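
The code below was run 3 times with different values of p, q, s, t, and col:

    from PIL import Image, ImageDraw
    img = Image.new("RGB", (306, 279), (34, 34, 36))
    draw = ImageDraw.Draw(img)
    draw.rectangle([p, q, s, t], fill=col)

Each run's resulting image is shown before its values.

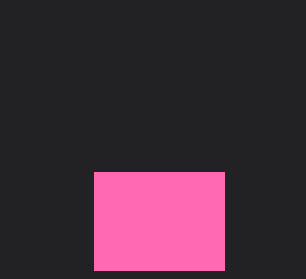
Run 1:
p = 94, q = 172, s = 224, t = 270, col = 'hotpink'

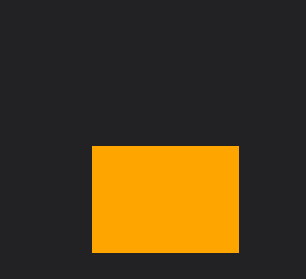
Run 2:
p = 92
q = 146
s = 238
t = 252
col = 'orange'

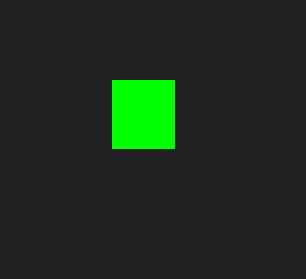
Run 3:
p = 112, q = 80, s = 174, t = 148, col = 'lime'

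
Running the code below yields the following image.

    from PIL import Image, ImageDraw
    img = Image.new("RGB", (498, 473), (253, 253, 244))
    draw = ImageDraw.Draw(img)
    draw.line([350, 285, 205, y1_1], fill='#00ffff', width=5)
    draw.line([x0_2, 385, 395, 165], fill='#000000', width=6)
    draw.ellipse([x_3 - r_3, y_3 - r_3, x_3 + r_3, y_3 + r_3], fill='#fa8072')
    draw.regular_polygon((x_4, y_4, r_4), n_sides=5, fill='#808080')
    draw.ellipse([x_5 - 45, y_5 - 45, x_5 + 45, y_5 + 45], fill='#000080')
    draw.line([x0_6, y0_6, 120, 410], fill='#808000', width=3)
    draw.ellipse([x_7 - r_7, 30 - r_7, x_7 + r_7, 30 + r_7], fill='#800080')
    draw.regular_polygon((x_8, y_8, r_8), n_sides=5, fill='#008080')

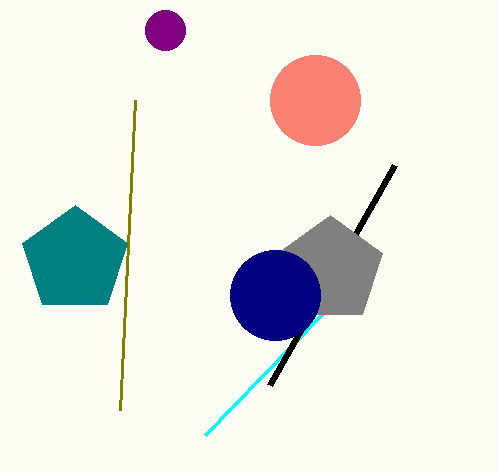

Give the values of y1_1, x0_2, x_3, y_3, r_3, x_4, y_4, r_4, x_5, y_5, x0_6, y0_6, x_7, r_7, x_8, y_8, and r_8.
y1_1 = 435, x0_2 = 270, x_3 = 315, y_3 = 100, r_3 = 45, x_4 = 330, y_4 = 270, r_4 = 55, x_5 = 275, y_5 = 295, x0_6 = 135, y0_6 = 100, x_7 = 165, r_7 = 20, x_8 = 75, y_8 = 260, r_8 = 55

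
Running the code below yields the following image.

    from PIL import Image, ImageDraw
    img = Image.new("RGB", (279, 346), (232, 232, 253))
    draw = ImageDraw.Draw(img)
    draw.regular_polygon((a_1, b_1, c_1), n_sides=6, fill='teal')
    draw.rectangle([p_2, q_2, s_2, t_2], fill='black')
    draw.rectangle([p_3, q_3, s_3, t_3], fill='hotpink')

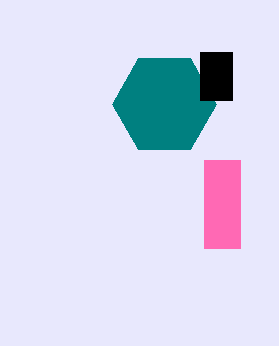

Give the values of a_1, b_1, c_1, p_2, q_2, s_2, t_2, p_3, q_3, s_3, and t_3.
a_1 = 164; b_1 = 104; c_1 = 52; p_2 = 200; q_2 = 52; s_2 = 232; t_2 = 100; p_3 = 204; q_3 = 160; s_3 = 240; t_3 = 248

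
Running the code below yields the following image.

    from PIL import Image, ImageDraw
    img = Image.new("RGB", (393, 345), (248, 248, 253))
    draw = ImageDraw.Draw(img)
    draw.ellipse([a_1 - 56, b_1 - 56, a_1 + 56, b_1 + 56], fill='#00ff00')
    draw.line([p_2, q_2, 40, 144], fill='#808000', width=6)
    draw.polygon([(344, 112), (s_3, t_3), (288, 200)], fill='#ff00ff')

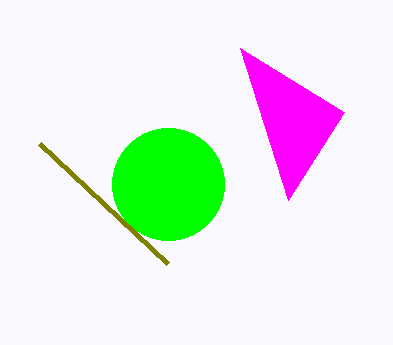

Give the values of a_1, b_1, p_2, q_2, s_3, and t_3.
a_1 = 168, b_1 = 184, p_2 = 168, q_2 = 264, s_3 = 240, t_3 = 48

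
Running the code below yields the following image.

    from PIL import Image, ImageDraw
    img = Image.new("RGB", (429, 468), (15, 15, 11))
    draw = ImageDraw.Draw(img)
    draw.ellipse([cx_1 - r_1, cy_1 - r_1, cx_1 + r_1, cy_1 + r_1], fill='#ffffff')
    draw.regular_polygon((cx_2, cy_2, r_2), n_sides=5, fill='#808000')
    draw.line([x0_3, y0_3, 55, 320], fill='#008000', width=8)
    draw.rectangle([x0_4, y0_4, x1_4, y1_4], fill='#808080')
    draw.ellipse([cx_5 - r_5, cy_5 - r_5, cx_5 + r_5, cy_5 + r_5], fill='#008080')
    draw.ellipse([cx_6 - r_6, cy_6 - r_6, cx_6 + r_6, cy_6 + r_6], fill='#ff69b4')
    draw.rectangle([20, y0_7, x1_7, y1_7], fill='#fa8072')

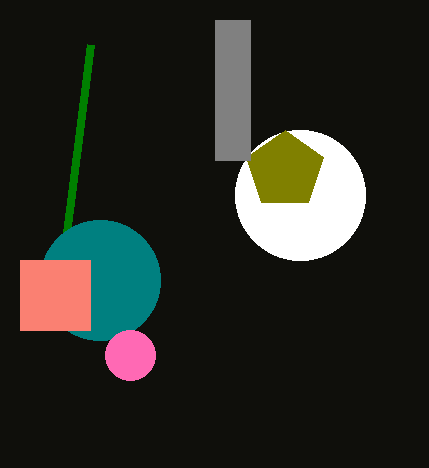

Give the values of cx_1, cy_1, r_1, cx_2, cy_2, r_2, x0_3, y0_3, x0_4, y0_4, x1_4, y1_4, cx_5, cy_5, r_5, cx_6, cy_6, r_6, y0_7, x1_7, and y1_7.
cx_1 = 300
cy_1 = 195
r_1 = 65
cx_2 = 285
cy_2 = 170
r_2 = 40
x0_3 = 90
y0_3 = 45
x0_4 = 215
y0_4 = 20
x1_4 = 250
y1_4 = 160
cx_5 = 100
cy_5 = 280
r_5 = 60
cx_6 = 130
cy_6 = 355
r_6 = 25
y0_7 = 260
x1_7 = 90
y1_7 = 330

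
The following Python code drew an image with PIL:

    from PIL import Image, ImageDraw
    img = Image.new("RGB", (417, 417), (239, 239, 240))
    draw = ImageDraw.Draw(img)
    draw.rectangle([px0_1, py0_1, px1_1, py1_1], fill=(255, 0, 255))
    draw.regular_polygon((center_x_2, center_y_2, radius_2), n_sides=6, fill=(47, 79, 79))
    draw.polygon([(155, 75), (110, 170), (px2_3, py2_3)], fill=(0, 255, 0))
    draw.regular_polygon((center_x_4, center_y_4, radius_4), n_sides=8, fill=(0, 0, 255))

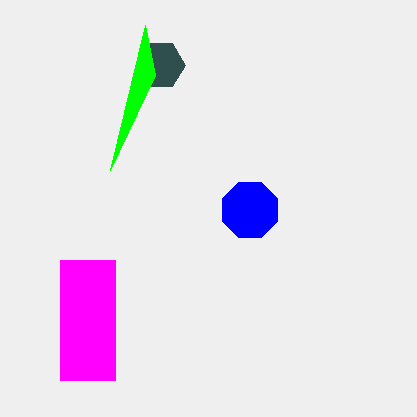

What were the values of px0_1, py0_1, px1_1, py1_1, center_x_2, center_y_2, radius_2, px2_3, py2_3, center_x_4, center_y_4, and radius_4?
px0_1 = 60
py0_1 = 260
px1_1 = 115
py1_1 = 380
center_x_2 = 160
center_y_2 = 65
radius_2 = 25
px2_3 = 145
py2_3 = 25
center_x_4 = 250
center_y_4 = 210
radius_4 = 30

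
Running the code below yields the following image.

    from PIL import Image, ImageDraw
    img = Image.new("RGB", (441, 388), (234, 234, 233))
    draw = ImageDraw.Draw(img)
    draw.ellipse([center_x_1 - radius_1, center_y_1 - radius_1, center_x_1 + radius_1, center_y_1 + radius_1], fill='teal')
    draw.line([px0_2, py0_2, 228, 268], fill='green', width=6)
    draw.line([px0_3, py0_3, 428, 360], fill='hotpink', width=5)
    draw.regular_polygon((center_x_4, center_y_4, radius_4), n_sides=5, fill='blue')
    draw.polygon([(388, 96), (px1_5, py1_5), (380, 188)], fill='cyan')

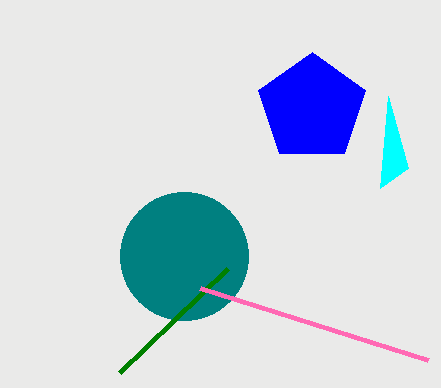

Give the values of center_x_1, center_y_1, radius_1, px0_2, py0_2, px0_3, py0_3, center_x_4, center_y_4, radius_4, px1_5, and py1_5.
center_x_1 = 184
center_y_1 = 256
radius_1 = 64
px0_2 = 120
py0_2 = 372
px0_3 = 200
py0_3 = 288
center_x_4 = 312
center_y_4 = 108
radius_4 = 56
px1_5 = 408
py1_5 = 168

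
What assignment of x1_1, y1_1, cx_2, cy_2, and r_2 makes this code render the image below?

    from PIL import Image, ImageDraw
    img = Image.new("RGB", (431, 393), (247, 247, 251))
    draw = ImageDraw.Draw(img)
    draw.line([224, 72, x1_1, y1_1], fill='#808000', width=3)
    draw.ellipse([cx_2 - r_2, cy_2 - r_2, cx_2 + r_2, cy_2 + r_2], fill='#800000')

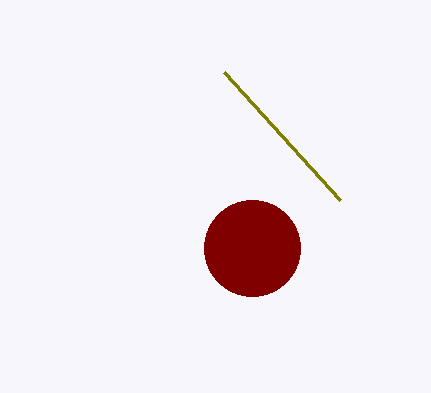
x1_1 = 340; y1_1 = 200; cx_2 = 252; cy_2 = 248; r_2 = 48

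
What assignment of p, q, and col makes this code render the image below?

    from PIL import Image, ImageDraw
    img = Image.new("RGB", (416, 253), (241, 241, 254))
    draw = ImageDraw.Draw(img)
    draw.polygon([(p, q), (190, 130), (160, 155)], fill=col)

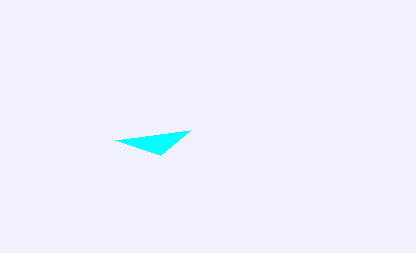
p = 115
q = 140
col = 'cyan'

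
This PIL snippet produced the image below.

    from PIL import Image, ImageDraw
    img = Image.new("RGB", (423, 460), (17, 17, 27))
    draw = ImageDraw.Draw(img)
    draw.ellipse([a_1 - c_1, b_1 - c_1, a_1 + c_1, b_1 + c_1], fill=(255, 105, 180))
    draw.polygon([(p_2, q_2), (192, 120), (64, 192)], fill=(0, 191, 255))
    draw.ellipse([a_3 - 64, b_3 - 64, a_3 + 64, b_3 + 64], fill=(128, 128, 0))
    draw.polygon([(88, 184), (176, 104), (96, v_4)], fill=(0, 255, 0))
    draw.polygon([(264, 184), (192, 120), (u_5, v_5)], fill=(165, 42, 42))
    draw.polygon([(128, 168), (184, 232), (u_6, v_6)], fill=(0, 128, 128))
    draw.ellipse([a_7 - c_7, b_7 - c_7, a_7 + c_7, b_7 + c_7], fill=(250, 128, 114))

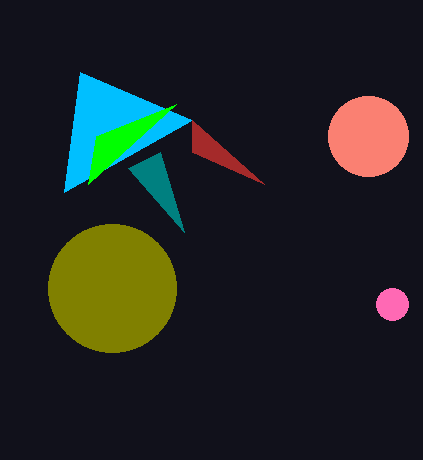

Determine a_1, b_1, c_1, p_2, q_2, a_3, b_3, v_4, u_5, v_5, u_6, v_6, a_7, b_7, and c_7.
a_1 = 392
b_1 = 304
c_1 = 16
p_2 = 80
q_2 = 72
a_3 = 112
b_3 = 288
v_4 = 136
u_5 = 192
v_5 = 152
u_6 = 160
v_6 = 152
a_7 = 368
b_7 = 136
c_7 = 40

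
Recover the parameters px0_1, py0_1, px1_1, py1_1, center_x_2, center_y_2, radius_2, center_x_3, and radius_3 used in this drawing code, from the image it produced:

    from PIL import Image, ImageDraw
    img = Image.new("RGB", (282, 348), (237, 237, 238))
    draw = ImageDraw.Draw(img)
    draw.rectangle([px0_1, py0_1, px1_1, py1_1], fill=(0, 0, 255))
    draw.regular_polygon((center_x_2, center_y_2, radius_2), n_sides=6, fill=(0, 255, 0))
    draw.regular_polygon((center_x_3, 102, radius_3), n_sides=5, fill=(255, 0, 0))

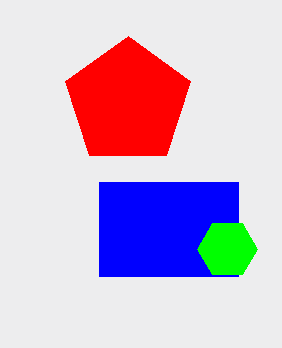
px0_1 = 99, py0_1 = 182, px1_1 = 238, py1_1 = 276, center_x_2 = 227, center_y_2 = 249, radius_2 = 30, center_x_3 = 128, radius_3 = 66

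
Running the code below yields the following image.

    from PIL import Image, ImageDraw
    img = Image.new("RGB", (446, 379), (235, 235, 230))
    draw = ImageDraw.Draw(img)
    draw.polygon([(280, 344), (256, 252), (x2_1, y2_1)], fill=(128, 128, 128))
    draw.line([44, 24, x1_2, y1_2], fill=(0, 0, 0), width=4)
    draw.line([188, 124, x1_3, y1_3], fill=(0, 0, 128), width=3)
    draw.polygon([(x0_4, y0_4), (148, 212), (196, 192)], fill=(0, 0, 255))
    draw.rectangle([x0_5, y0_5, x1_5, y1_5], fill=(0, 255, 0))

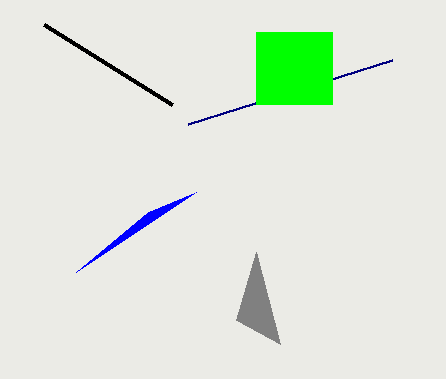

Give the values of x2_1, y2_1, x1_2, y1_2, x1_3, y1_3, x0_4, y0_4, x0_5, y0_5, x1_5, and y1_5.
x2_1 = 236, y2_1 = 320, x1_2 = 172, y1_2 = 104, x1_3 = 392, y1_3 = 60, x0_4 = 76, y0_4 = 272, x0_5 = 256, y0_5 = 32, x1_5 = 332, y1_5 = 104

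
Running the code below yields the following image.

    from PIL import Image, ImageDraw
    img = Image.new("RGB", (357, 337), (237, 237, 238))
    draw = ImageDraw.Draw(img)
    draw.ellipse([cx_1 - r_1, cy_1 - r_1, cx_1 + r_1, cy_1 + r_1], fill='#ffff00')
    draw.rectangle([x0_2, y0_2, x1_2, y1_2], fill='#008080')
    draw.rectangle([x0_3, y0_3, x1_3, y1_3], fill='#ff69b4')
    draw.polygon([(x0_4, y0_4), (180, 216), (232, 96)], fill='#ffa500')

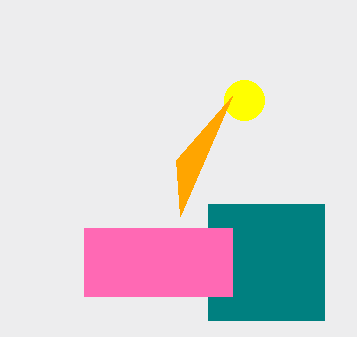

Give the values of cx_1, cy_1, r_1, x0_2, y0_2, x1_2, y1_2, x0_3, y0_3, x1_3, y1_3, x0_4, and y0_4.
cx_1 = 244, cy_1 = 100, r_1 = 20, x0_2 = 208, y0_2 = 204, x1_2 = 324, y1_2 = 320, x0_3 = 84, y0_3 = 228, x1_3 = 232, y1_3 = 296, x0_4 = 176, y0_4 = 160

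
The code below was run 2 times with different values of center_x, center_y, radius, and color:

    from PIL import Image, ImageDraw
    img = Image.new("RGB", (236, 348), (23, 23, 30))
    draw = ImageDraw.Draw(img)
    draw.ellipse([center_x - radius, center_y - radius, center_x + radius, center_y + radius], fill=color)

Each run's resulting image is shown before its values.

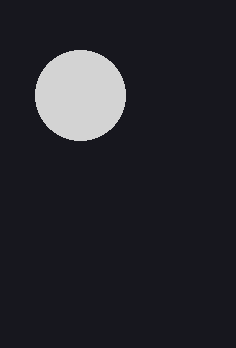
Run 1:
center_x = 80; center_y = 95; radius = 45; color = 'lightgray'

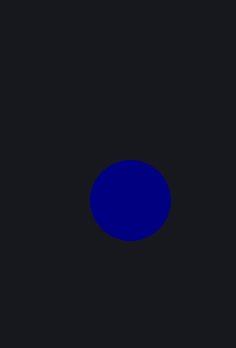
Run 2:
center_x = 130; center_y = 200; radius = 40; color = 'navy'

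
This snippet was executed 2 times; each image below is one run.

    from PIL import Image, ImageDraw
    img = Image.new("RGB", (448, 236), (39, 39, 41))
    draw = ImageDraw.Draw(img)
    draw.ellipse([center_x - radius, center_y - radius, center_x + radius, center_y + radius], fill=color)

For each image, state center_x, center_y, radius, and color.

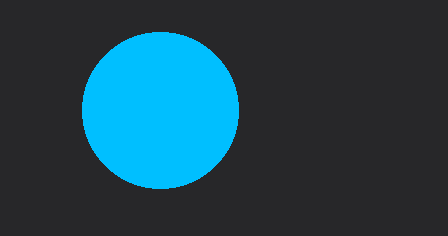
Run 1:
center_x = 160, center_y = 110, radius = 78, color = 'deepskyblue'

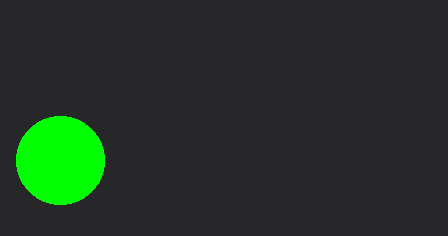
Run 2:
center_x = 60; center_y = 160; radius = 44; color = 'lime'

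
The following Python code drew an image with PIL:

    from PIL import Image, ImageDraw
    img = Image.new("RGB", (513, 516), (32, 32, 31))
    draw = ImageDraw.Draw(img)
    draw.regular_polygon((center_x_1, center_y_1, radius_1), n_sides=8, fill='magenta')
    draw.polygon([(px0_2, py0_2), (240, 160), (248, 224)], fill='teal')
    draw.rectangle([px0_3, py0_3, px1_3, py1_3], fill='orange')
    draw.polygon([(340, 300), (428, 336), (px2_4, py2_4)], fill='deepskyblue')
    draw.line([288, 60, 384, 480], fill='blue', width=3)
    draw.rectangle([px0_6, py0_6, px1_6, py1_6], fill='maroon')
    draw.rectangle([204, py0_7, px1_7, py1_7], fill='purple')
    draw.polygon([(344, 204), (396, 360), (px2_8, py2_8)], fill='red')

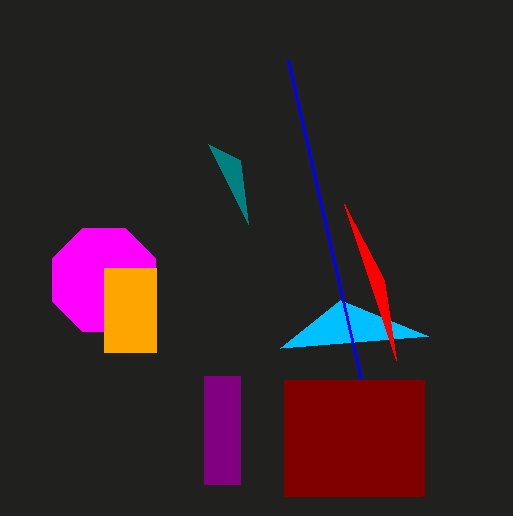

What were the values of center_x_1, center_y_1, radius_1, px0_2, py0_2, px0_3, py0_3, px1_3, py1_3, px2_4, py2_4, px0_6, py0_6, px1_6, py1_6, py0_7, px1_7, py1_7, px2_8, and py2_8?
center_x_1 = 104, center_y_1 = 280, radius_1 = 56, px0_2 = 208, py0_2 = 144, px0_3 = 104, py0_3 = 268, px1_3 = 156, py1_3 = 352, px2_4 = 280, py2_4 = 348, px0_6 = 284, py0_6 = 380, px1_6 = 424, py1_6 = 496, py0_7 = 376, px1_7 = 240, py1_7 = 484, px2_8 = 384, py2_8 = 280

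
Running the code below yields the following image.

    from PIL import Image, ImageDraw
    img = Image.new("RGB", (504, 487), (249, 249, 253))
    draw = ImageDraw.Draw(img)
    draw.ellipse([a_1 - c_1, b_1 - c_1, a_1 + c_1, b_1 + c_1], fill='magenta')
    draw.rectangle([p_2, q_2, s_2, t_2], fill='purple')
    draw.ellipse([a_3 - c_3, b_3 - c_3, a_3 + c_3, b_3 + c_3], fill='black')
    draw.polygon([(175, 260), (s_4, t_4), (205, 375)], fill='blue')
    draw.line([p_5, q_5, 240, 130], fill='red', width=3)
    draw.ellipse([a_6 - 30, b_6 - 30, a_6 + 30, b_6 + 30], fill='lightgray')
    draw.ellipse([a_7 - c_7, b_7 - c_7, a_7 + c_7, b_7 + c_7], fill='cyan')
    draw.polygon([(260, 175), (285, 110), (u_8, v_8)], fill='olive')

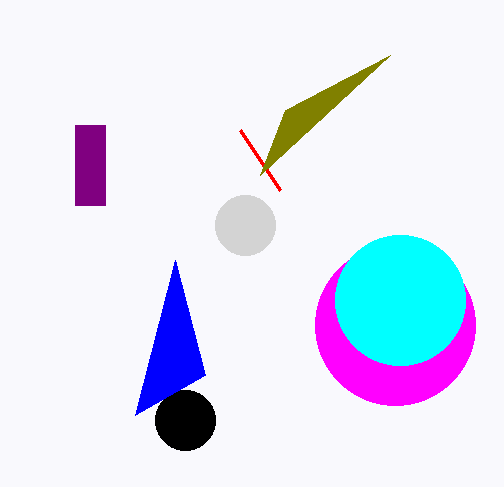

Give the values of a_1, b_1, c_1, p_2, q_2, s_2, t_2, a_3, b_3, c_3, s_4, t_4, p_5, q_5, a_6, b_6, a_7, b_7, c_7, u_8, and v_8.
a_1 = 395
b_1 = 325
c_1 = 80
p_2 = 75
q_2 = 125
s_2 = 105
t_2 = 205
a_3 = 185
b_3 = 420
c_3 = 30
s_4 = 135
t_4 = 415
p_5 = 280
q_5 = 190
a_6 = 245
b_6 = 225
a_7 = 400
b_7 = 300
c_7 = 65
u_8 = 390
v_8 = 55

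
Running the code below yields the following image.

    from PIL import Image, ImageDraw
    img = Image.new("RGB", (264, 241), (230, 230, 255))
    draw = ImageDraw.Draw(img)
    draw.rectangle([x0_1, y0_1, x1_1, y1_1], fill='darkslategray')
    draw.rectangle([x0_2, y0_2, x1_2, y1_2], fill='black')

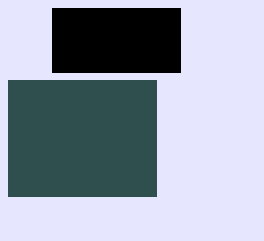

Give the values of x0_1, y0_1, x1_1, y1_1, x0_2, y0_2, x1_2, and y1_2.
x0_1 = 8, y0_1 = 80, x1_1 = 156, y1_1 = 196, x0_2 = 52, y0_2 = 8, x1_2 = 180, y1_2 = 72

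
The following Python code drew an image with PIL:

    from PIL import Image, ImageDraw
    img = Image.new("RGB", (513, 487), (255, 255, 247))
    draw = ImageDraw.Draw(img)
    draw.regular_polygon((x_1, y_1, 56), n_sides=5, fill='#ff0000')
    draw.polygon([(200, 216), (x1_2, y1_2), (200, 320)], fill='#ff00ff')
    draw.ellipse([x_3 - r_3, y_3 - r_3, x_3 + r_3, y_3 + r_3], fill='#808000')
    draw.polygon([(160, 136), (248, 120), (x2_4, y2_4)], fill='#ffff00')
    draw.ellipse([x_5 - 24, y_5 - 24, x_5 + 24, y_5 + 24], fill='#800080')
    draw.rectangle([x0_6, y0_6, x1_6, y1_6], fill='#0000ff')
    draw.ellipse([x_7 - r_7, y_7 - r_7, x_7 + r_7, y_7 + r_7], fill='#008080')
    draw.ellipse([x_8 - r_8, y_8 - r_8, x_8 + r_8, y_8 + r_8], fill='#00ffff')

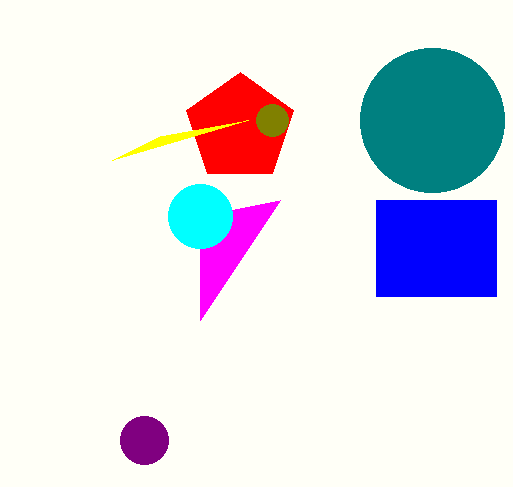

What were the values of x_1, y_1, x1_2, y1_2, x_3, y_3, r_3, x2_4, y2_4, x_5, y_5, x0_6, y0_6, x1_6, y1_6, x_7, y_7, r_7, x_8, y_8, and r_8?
x_1 = 240
y_1 = 128
x1_2 = 280
y1_2 = 200
x_3 = 272
y_3 = 120
r_3 = 16
x2_4 = 112
y2_4 = 160
x_5 = 144
y_5 = 440
x0_6 = 376
y0_6 = 200
x1_6 = 496
y1_6 = 296
x_7 = 432
y_7 = 120
r_7 = 72
x_8 = 200
y_8 = 216
r_8 = 32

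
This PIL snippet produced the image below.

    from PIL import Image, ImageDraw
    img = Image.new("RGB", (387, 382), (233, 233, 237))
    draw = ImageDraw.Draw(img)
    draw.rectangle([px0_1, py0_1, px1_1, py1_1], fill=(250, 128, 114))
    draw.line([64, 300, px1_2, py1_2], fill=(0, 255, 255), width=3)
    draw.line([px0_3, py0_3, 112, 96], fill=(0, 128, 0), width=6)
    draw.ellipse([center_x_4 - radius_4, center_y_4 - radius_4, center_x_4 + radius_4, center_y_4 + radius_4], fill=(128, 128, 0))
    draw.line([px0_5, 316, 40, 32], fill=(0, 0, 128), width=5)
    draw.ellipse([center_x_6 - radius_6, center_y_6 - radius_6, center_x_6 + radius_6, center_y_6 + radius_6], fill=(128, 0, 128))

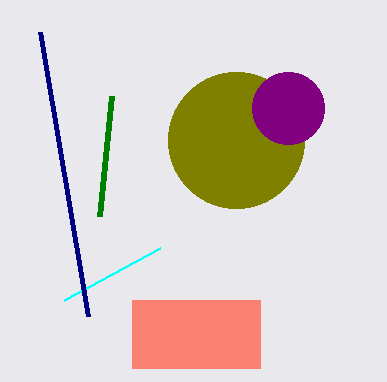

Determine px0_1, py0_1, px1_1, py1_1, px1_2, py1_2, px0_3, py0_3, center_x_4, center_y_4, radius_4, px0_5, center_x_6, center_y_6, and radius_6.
px0_1 = 132, py0_1 = 300, px1_1 = 260, py1_1 = 368, px1_2 = 160, py1_2 = 248, px0_3 = 100, py0_3 = 216, center_x_4 = 236, center_y_4 = 140, radius_4 = 68, px0_5 = 88, center_x_6 = 288, center_y_6 = 108, radius_6 = 36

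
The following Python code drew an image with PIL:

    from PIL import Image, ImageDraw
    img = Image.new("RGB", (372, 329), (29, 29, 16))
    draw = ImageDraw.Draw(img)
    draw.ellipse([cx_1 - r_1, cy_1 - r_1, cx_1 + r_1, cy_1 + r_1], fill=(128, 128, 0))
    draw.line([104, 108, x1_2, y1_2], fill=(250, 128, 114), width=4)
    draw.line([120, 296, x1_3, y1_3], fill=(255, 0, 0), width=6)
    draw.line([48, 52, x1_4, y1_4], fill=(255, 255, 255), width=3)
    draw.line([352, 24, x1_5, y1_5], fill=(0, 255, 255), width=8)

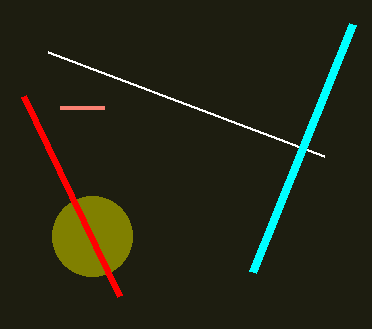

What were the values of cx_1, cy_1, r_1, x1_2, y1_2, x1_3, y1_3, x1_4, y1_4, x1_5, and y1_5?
cx_1 = 92
cy_1 = 236
r_1 = 40
x1_2 = 60
y1_2 = 108
x1_3 = 24
y1_3 = 96
x1_4 = 324
y1_4 = 156
x1_5 = 252
y1_5 = 272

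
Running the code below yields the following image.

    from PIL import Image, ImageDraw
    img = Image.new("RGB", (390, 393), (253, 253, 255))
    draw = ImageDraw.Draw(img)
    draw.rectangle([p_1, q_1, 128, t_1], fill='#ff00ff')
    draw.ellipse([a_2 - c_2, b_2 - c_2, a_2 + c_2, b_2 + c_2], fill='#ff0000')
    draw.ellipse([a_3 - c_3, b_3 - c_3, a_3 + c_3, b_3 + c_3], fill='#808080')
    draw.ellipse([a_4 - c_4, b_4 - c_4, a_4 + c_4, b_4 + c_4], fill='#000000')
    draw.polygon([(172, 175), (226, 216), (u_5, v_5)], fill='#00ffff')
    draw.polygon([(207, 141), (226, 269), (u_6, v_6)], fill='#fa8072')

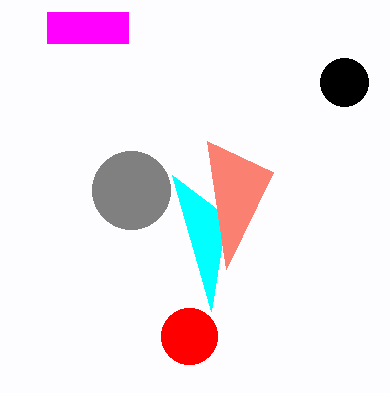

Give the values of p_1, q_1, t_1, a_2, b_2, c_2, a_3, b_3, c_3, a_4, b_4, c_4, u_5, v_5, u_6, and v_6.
p_1 = 47; q_1 = 12; t_1 = 43; a_2 = 189; b_2 = 336; c_2 = 28; a_3 = 131; b_3 = 190; c_3 = 39; a_4 = 344; b_4 = 82; c_4 = 24; u_5 = 211; v_5 = 311; u_6 = 273; v_6 = 172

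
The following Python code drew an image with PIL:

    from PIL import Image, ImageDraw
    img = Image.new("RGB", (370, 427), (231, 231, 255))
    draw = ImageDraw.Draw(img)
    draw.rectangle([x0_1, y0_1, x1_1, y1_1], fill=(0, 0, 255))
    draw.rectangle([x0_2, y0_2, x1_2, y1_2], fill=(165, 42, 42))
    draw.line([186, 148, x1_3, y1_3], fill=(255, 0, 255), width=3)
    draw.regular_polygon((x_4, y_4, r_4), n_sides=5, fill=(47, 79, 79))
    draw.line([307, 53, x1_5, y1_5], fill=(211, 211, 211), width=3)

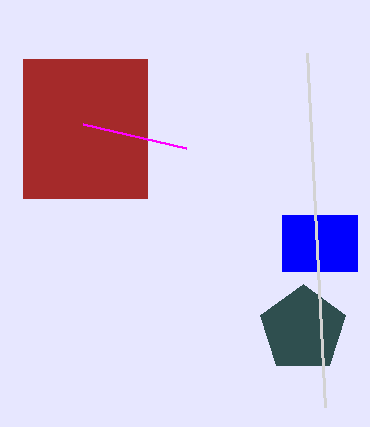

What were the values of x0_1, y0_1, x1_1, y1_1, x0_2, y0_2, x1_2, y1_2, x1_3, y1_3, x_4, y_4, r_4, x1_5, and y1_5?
x0_1 = 282, y0_1 = 215, x1_1 = 357, y1_1 = 271, x0_2 = 23, y0_2 = 59, x1_2 = 147, y1_2 = 198, x1_3 = 83, y1_3 = 124, x_4 = 303, y_4 = 329, r_4 = 45, x1_5 = 325, y1_5 = 407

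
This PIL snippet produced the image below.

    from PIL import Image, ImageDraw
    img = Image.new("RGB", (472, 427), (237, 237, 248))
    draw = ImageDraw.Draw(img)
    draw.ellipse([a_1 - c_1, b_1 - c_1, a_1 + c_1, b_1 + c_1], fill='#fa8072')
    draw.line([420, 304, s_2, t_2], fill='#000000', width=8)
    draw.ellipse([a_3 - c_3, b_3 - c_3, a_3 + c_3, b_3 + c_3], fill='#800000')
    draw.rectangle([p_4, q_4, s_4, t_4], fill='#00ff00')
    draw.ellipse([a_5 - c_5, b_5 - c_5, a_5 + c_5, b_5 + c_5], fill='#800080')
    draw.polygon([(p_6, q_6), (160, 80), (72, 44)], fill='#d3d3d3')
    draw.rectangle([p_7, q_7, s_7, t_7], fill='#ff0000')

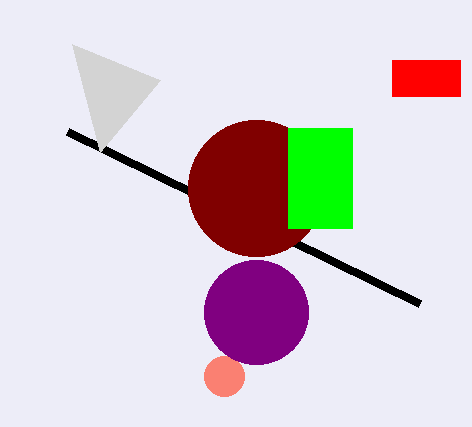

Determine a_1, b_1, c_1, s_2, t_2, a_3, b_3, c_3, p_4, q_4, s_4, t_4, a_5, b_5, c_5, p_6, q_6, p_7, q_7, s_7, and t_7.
a_1 = 224
b_1 = 376
c_1 = 20
s_2 = 68
t_2 = 132
a_3 = 256
b_3 = 188
c_3 = 68
p_4 = 288
q_4 = 128
s_4 = 352
t_4 = 228
a_5 = 256
b_5 = 312
c_5 = 52
p_6 = 100
q_6 = 152
p_7 = 392
q_7 = 60
s_7 = 460
t_7 = 96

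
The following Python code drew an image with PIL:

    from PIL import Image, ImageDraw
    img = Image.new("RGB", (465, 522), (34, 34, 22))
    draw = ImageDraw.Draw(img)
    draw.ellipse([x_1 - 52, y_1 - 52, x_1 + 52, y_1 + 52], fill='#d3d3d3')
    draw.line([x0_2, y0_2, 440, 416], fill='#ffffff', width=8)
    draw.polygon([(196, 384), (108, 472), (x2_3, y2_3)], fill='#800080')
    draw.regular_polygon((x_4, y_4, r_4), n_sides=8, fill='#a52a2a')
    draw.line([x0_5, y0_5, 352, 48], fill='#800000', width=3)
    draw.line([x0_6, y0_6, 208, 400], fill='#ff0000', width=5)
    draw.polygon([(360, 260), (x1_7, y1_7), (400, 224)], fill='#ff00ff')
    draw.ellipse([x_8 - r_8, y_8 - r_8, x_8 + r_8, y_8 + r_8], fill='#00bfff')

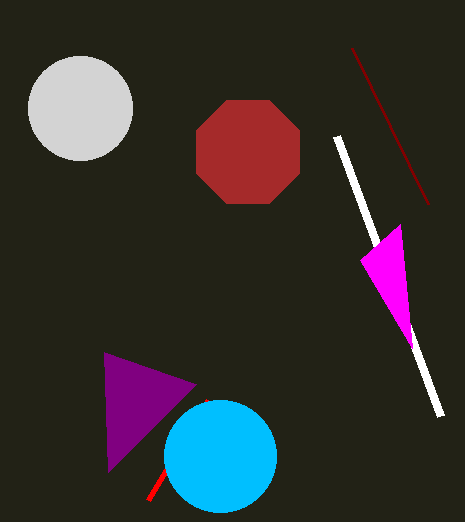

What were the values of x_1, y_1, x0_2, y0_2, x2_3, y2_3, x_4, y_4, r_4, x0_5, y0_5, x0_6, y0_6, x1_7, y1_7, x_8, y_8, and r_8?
x_1 = 80; y_1 = 108; x0_2 = 336; y0_2 = 136; x2_3 = 104; y2_3 = 352; x_4 = 248; y_4 = 152; r_4 = 56; x0_5 = 428; y0_5 = 204; x0_6 = 148; y0_6 = 500; x1_7 = 412; y1_7 = 348; x_8 = 220; y_8 = 456; r_8 = 56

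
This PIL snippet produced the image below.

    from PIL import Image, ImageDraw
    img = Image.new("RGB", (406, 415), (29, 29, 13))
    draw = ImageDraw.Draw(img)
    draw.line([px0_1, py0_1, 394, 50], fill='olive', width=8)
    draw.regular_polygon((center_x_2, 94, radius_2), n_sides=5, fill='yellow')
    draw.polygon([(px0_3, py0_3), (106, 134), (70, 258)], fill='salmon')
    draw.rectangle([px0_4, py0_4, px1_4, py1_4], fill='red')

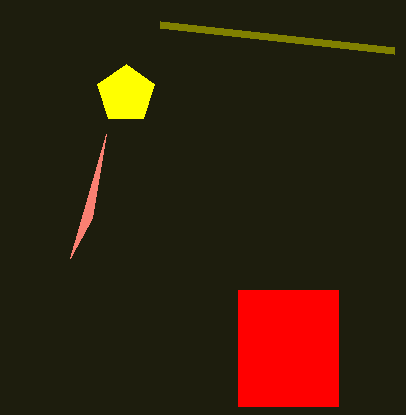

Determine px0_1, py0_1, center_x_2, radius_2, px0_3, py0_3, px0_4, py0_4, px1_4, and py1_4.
px0_1 = 160; py0_1 = 24; center_x_2 = 126; radius_2 = 30; px0_3 = 92; py0_3 = 218; px0_4 = 238; py0_4 = 290; px1_4 = 338; py1_4 = 406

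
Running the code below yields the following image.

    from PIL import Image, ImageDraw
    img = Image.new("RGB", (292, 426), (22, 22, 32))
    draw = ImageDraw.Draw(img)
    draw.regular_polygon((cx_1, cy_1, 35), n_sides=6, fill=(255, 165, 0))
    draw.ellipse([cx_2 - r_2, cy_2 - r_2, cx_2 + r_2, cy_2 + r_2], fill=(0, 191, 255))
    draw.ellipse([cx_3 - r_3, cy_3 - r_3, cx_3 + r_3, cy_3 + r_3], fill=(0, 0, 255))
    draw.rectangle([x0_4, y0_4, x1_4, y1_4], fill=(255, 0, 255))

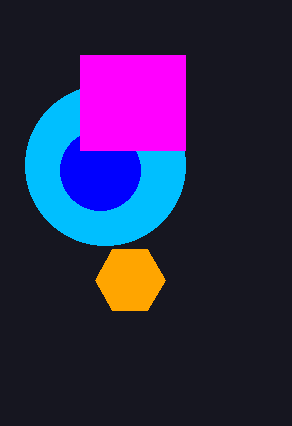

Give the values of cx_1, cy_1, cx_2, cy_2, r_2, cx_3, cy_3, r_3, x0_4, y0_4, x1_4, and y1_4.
cx_1 = 130
cy_1 = 280
cx_2 = 105
cy_2 = 165
r_2 = 80
cx_3 = 100
cy_3 = 170
r_3 = 40
x0_4 = 80
y0_4 = 55
x1_4 = 185
y1_4 = 150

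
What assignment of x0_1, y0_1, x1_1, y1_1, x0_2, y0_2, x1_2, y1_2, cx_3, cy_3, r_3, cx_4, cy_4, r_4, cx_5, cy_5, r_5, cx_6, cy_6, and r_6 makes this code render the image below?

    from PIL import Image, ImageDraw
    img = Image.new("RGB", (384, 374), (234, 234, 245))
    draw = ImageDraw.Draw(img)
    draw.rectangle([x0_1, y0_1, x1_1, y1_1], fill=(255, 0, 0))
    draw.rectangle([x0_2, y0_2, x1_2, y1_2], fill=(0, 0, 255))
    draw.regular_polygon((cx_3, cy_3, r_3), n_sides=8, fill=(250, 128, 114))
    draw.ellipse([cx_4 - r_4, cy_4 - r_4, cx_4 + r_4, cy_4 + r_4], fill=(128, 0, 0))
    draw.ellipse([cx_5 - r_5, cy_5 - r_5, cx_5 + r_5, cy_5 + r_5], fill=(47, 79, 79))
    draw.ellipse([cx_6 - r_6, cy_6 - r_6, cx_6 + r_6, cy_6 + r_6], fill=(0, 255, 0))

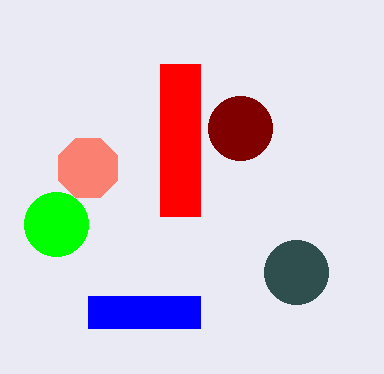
x0_1 = 160, y0_1 = 64, x1_1 = 200, y1_1 = 216, x0_2 = 88, y0_2 = 296, x1_2 = 200, y1_2 = 328, cx_3 = 88, cy_3 = 168, r_3 = 32, cx_4 = 240, cy_4 = 128, r_4 = 32, cx_5 = 296, cy_5 = 272, r_5 = 32, cx_6 = 56, cy_6 = 224, r_6 = 32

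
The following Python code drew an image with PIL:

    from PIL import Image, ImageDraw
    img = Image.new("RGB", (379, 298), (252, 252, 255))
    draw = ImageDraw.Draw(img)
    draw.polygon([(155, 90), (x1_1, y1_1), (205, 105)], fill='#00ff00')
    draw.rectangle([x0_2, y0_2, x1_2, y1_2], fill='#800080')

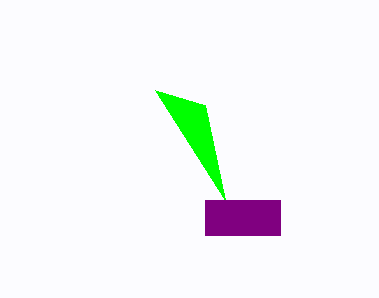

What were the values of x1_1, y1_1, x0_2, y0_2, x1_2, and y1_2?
x1_1 = 225
y1_1 = 200
x0_2 = 205
y0_2 = 200
x1_2 = 280
y1_2 = 235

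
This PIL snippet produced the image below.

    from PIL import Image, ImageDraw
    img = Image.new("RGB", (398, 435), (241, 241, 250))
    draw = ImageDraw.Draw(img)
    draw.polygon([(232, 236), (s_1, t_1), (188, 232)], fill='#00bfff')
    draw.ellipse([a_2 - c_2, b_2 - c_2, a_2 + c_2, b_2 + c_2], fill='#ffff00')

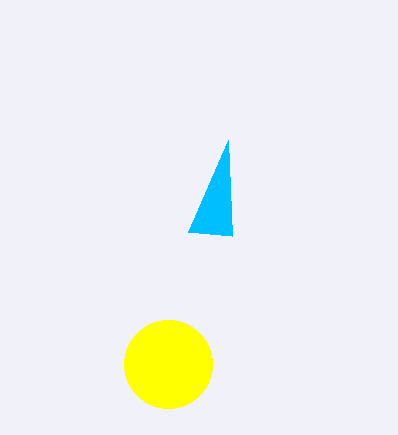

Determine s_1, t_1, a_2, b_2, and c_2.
s_1 = 228
t_1 = 140
a_2 = 168
b_2 = 364
c_2 = 44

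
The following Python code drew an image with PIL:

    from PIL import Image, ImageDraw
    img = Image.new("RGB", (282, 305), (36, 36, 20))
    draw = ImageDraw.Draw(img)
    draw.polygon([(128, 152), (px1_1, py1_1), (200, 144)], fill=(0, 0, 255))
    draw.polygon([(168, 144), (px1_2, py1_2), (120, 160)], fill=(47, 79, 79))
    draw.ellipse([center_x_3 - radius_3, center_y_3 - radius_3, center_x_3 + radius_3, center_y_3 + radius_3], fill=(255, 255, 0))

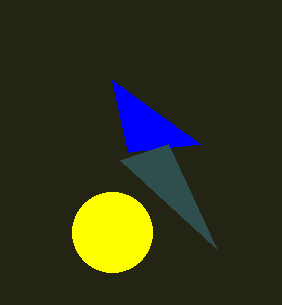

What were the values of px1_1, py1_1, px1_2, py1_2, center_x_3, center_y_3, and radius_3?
px1_1 = 112; py1_1 = 80; px1_2 = 216; py1_2 = 248; center_x_3 = 112; center_y_3 = 232; radius_3 = 40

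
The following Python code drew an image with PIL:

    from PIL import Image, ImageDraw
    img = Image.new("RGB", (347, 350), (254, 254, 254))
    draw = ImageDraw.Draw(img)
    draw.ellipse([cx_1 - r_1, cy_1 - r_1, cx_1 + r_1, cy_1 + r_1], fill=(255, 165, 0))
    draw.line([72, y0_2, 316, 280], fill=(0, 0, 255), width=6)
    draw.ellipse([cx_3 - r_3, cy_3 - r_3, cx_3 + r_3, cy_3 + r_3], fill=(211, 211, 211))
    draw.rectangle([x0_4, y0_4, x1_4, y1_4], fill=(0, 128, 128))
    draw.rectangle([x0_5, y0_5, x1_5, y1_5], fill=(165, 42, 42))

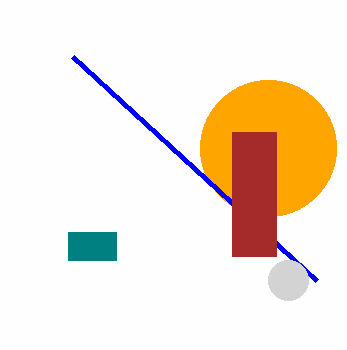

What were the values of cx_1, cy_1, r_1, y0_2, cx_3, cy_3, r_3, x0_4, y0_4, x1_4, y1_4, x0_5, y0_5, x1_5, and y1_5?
cx_1 = 268, cy_1 = 148, r_1 = 68, y0_2 = 56, cx_3 = 288, cy_3 = 280, r_3 = 20, x0_4 = 68, y0_4 = 232, x1_4 = 116, y1_4 = 260, x0_5 = 232, y0_5 = 132, x1_5 = 276, y1_5 = 256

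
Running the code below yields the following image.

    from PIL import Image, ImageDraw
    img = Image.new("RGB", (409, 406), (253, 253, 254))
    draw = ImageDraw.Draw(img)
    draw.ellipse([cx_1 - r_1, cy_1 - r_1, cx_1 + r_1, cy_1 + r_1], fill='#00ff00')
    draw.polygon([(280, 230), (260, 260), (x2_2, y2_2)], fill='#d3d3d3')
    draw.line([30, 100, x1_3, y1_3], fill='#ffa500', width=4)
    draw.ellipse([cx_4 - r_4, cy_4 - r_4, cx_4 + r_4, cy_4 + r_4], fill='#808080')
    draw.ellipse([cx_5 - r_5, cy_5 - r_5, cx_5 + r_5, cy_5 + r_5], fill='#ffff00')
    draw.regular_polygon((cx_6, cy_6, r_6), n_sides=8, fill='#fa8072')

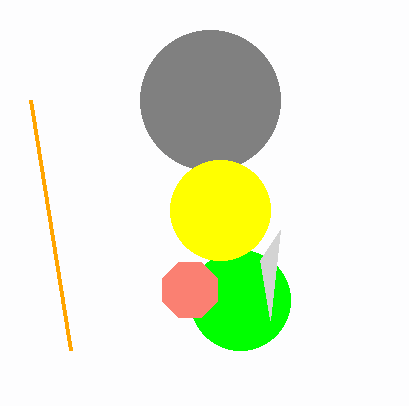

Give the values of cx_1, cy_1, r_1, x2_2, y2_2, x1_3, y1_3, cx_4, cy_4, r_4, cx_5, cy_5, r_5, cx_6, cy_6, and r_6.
cx_1 = 240
cy_1 = 300
r_1 = 50
x2_2 = 270
y2_2 = 320
x1_3 = 70
y1_3 = 350
cx_4 = 210
cy_4 = 100
r_4 = 70
cx_5 = 220
cy_5 = 210
r_5 = 50
cx_6 = 190
cy_6 = 290
r_6 = 30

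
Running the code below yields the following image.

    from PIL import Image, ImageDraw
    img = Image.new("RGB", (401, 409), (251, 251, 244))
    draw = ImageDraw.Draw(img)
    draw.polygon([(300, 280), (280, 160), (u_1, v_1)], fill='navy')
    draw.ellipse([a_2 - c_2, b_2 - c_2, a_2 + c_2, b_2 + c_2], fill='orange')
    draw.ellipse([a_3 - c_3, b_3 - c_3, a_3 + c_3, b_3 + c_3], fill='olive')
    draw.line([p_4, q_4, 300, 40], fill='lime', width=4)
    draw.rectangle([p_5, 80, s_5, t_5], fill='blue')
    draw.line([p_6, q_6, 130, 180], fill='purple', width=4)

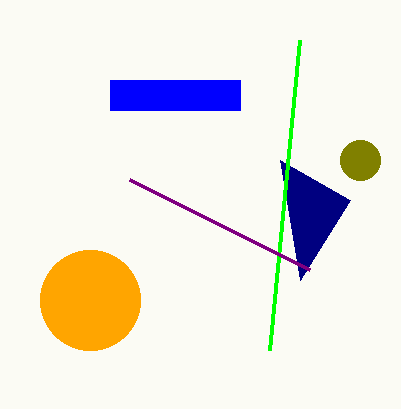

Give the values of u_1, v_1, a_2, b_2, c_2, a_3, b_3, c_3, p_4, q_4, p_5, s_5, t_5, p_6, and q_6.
u_1 = 350, v_1 = 200, a_2 = 90, b_2 = 300, c_2 = 50, a_3 = 360, b_3 = 160, c_3 = 20, p_4 = 270, q_4 = 350, p_5 = 110, s_5 = 240, t_5 = 110, p_6 = 310, q_6 = 270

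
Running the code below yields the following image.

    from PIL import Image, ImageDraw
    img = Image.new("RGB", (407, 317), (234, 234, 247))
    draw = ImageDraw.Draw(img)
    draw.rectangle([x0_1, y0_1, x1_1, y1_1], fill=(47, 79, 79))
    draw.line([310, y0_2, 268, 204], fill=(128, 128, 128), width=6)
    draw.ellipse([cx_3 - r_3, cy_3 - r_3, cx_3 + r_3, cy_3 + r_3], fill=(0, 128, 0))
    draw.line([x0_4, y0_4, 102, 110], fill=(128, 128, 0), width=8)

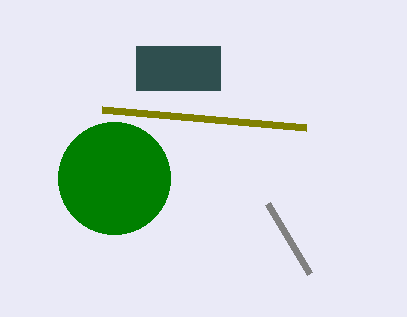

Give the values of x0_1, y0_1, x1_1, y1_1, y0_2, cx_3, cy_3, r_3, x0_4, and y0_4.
x0_1 = 136
y0_1 = 46
x1_1 = 220
y1_1 = 90
y0_2 = 274
cx_3 = 114
cy_3 = 178
r_3 = 56
x0_4 = 306
y0_4 = 128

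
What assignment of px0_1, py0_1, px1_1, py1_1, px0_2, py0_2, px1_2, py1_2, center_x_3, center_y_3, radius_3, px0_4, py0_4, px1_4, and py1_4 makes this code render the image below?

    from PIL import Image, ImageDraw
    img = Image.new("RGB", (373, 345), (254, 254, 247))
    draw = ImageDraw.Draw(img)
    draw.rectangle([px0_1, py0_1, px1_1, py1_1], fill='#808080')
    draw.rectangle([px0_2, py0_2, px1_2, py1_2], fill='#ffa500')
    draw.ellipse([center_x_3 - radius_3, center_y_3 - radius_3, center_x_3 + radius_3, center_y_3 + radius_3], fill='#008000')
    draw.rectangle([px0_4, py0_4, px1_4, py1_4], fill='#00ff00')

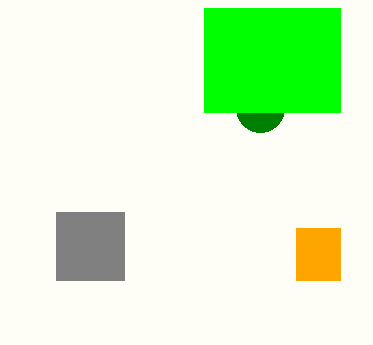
px0_1 = 56; py0_1 = 212; px1_1 = 124; py1_1 = 280; px0_2 = 296; py0_2 = 228; px1_2 = 340; py1_2 = 280; center_x_3 = 260; center_y_3 = 108; radius_3 = 24; px0_4 = 204; py0_4 = 8; px1_4 = 340; py1_4 = 112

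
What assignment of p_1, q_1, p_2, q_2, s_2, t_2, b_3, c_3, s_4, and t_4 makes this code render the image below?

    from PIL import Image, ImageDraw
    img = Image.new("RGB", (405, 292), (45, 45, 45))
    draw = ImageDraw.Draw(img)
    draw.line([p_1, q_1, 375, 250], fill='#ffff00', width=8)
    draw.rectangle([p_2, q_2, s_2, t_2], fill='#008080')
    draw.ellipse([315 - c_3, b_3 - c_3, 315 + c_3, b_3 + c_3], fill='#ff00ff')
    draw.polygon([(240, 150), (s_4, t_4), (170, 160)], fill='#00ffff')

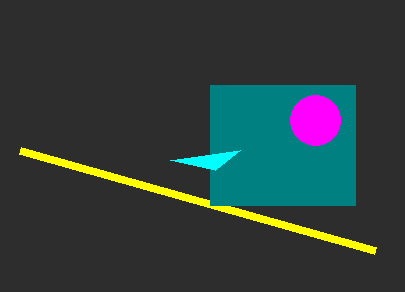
p_1 = 20, q_1 = 150, p_2 = 210, q_2 = 85, s_2 = 355, t_2 = 205, b_3 = 120, c_3 = 25, s_4 = 215, t_4 = 170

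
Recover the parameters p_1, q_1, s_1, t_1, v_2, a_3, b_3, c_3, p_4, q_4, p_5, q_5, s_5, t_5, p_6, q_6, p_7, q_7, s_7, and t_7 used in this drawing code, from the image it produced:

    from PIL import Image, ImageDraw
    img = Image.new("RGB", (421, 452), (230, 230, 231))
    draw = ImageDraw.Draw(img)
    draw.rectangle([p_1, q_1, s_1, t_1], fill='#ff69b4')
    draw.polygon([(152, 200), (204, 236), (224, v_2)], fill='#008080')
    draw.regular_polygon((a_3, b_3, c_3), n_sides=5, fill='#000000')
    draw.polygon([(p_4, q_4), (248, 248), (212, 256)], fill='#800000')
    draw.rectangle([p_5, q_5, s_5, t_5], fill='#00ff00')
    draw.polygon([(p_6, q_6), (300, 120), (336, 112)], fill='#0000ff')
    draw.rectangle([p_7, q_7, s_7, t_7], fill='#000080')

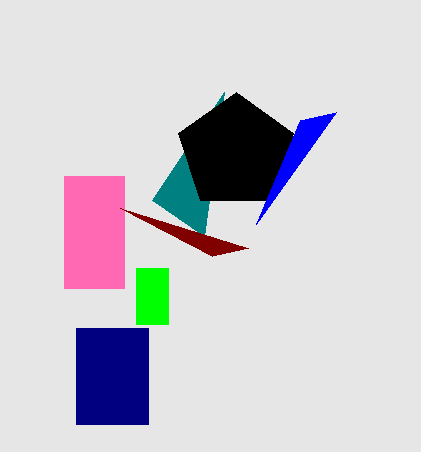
p_1 = 64, q_1 = 176, s_1 = 124, t_1 = 288, v_2 = 92, a_3 = 236, b_3 = 152, c_3 = 60, p_4 = 120, q_4 = 208, p_5 = 136, q_5 = 268, s_5 = 168, t_5 = 324, p_6 = 256, q_6 = 224, p_7 = 76, q_7 = 328, s_7 = 148, t_7 = 424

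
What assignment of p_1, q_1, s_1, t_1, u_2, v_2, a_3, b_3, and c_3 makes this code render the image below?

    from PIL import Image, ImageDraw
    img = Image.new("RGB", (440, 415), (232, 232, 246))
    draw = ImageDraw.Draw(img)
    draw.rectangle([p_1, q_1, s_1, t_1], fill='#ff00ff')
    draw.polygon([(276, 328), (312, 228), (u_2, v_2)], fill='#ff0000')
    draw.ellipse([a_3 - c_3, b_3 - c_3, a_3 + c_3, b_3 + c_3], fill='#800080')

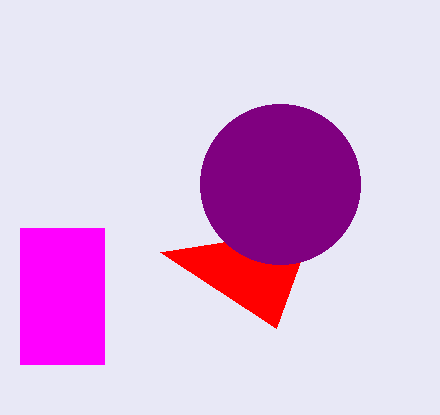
p_1 = 20
q_1 = 228
s_1 = 104
t_1 = 364
u_2 = 160
v_2 = 252
a_3 = 280
b_3 = 184
c_3 = 80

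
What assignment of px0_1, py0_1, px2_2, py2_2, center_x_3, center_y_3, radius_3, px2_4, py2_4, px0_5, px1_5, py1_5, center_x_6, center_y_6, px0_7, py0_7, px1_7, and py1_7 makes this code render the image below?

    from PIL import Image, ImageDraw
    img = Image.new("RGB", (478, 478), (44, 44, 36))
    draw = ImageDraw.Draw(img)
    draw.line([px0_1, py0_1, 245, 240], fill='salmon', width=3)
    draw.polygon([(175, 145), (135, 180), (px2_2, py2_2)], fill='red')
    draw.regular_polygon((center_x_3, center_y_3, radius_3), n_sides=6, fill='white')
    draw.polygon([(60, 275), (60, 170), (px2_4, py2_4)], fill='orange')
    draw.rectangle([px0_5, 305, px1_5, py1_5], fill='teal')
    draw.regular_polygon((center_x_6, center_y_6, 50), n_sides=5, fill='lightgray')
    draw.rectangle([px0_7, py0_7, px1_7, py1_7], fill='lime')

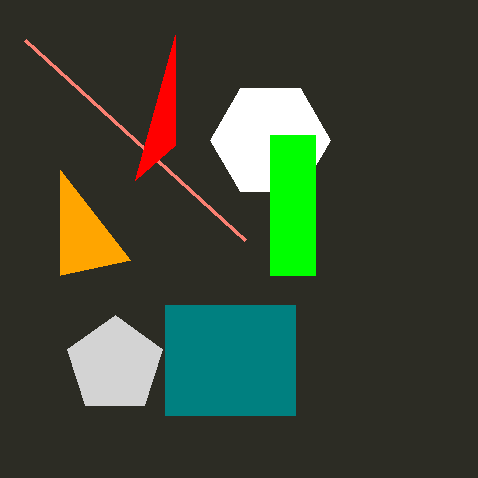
px0_1 = 25, py0_1 = 40, px2_2 = 175, py2_2 = 35, center_x_3 = 270, center_y_3 = 140, radius_3 = 60, px2_4 = 130, py2_4 = 260, px0_5 = 165, px1_5 = 295, py1_5 = 415, center_x_6 = 115, center_y_6 = 365, px0_7 = 270, py0_7 = 135, px1_7 = 315, py1_7 = 275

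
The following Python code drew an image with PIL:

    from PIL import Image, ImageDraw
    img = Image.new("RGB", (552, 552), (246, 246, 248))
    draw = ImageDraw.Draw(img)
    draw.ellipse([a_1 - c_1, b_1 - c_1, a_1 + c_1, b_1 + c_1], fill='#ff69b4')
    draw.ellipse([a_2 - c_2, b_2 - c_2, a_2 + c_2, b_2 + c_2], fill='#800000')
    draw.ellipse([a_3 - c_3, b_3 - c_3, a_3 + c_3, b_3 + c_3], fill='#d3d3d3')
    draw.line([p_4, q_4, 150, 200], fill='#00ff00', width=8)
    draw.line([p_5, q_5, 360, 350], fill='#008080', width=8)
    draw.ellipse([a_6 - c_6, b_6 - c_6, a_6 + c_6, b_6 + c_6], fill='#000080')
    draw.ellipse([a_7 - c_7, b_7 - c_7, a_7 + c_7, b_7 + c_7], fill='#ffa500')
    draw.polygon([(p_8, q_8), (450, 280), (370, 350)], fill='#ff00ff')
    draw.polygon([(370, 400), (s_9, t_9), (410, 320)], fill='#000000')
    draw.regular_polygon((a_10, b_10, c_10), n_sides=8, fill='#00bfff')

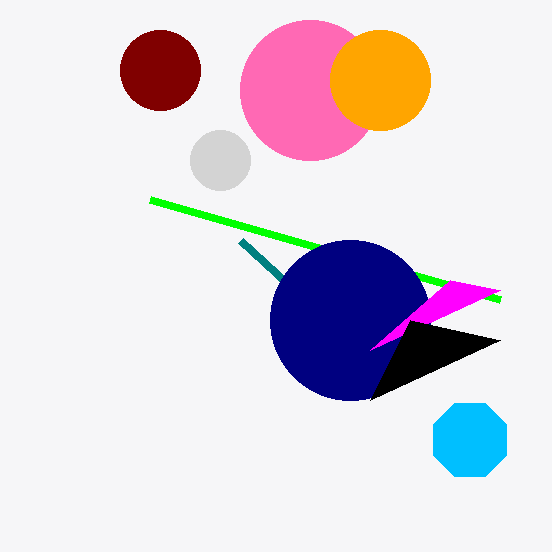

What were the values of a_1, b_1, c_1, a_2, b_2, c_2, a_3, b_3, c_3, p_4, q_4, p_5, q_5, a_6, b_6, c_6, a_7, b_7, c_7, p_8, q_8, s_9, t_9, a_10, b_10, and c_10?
a_1 = 310, b_1 = 90, c_1 = 70, a_2 = 160, b_2 = 70, c_2 = 40, a_3 = 220, b_3 = 160, c_3 = 30, p_4 = 500, q_4 = 300, p_5 = 240, q_5 = 240, a_6 = 350, b_6 = 320, c_6 = 80, a_7 = 380, b_7 = 80, c_7 = 50, p_8 = 500, q_8 = 290, s_9 = 500, t_9 = 340, a_10 = 470, b_10 = 440, c_10 = 40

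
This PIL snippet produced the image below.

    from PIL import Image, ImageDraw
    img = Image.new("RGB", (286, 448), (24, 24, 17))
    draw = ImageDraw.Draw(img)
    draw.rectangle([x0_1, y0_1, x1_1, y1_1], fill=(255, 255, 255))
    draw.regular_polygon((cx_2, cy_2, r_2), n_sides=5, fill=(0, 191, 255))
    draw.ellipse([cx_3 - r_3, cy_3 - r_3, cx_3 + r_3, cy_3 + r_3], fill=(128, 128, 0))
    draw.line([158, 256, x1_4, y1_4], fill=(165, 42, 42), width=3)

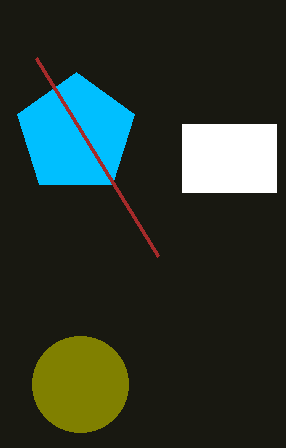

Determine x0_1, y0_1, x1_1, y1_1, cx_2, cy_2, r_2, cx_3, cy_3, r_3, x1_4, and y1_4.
x0_1 = 182
y0_1 = 124
x1_1 = 276
y1_1 = 192
cx_2 = 76
cy_2 = 134
r_2 = 62
cx_3 = 80
cy_3 = 384
r_3 = 48
x1_4 = 36
y1_4 = 58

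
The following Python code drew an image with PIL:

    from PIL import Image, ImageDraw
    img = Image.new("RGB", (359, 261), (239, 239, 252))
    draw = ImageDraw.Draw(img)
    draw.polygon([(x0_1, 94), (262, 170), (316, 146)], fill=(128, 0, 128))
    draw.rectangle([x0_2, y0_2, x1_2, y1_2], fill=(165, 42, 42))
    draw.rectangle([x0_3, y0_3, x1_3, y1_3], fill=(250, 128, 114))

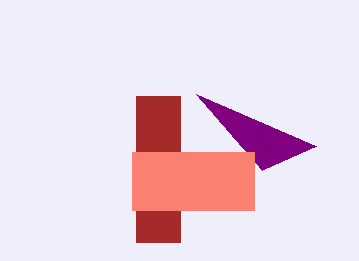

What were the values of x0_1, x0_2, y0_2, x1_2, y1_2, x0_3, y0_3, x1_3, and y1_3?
x0_1 = 196; x0_2 = 136; y0_2 = 96; x1_2 = 180; y1_2 = 242; x0_3 = 132; y0_3 = 152; x1_3 = 254; y1_3 = 210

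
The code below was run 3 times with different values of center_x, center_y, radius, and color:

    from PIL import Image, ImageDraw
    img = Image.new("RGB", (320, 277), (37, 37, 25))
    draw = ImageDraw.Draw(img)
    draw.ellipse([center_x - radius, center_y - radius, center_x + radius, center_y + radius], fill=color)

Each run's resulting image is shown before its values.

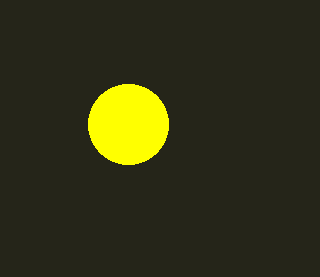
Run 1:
center_x = 128, center_y = 124, radius = 40, color = 'yellow'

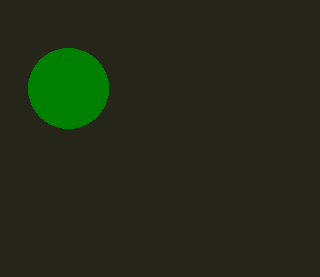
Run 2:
center_x = 68, center_y = 88, radius = 40, color = 'green'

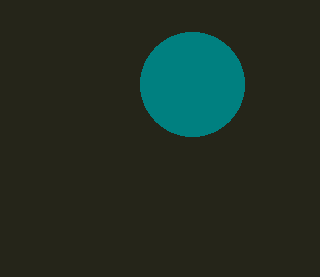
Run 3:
center_x = 192; center_y = 84; radius = 52; color = 'teal'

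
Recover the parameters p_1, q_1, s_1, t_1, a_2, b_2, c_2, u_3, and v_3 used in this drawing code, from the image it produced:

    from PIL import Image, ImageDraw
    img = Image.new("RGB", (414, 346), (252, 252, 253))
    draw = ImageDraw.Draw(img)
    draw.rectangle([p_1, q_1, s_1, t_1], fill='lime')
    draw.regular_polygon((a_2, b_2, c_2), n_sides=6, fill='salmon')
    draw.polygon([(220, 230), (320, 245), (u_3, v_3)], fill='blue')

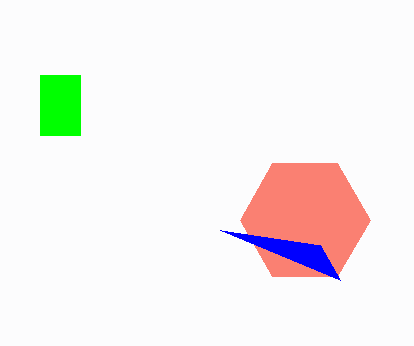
p_1 = 40
q_1 = 75
s_1 = 80
t_1 = 135
a_2 = 305
b_2 = 220
c_2 = 65
u_3 = 340
v_3 = 280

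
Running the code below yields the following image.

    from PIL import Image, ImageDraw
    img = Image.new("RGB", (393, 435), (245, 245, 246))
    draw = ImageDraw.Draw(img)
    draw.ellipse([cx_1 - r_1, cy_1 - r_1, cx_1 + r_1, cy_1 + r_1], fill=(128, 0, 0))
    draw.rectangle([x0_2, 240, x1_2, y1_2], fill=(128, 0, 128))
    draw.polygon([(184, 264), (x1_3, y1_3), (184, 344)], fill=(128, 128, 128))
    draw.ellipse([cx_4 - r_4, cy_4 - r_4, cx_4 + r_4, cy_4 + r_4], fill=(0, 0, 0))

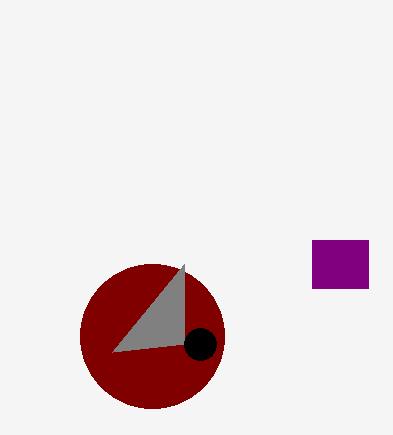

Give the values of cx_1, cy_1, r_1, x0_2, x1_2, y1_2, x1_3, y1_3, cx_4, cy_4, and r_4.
cx_1 = 152; cy_1 = 336; r_1 = 72; x0_2 = 312; x1_2 = 368; y1_2 = 288; x1_3 = 112; y1_3 = 352; cx_4 = 200; cy_4 = 344; r_4 = 16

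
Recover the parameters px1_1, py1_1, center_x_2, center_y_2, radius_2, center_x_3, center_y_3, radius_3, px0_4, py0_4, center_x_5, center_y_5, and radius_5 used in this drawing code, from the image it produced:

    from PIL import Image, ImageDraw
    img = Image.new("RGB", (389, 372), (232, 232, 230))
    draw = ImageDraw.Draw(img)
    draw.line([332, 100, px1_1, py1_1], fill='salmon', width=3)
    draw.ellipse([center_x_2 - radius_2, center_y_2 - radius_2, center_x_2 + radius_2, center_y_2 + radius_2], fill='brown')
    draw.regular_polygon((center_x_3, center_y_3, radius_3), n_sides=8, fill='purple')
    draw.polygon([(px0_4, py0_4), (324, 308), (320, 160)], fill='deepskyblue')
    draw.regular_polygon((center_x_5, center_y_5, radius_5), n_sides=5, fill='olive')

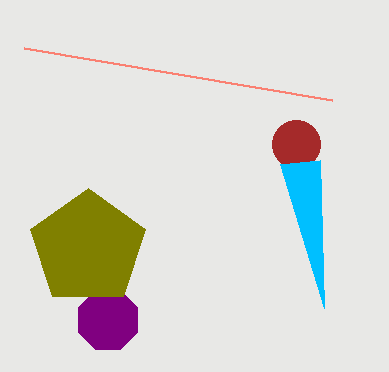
px1_1 = 24; py1_1 = 48; center_x_2 = 296; center_y_2 = 144; radius_2 = 24; center_x_3 = 108; center_y_3 = 320; radius_3 = 32; px0_4 = 280; py0_4 = 164; center_x_5 = 88; center_y_5 = 248; radius_5 = 60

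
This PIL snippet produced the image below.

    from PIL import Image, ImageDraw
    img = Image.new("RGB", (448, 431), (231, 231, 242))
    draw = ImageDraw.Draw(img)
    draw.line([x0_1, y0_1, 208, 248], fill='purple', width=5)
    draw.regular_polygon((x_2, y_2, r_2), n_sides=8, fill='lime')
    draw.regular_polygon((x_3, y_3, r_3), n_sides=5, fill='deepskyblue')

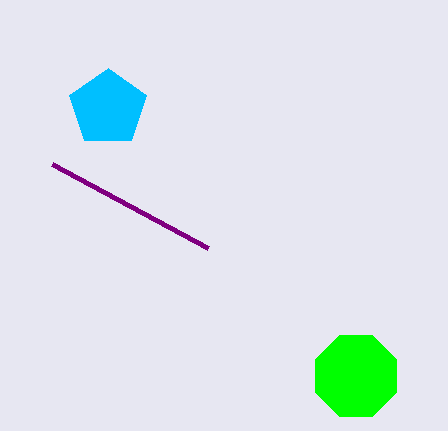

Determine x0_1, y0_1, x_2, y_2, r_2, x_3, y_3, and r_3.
x0_1 = 52; y0_1 = 164; x_2 = 356; y_2 = 376; r_2 = 44; x_3 = 108; y_3 = 108; r_3 = 40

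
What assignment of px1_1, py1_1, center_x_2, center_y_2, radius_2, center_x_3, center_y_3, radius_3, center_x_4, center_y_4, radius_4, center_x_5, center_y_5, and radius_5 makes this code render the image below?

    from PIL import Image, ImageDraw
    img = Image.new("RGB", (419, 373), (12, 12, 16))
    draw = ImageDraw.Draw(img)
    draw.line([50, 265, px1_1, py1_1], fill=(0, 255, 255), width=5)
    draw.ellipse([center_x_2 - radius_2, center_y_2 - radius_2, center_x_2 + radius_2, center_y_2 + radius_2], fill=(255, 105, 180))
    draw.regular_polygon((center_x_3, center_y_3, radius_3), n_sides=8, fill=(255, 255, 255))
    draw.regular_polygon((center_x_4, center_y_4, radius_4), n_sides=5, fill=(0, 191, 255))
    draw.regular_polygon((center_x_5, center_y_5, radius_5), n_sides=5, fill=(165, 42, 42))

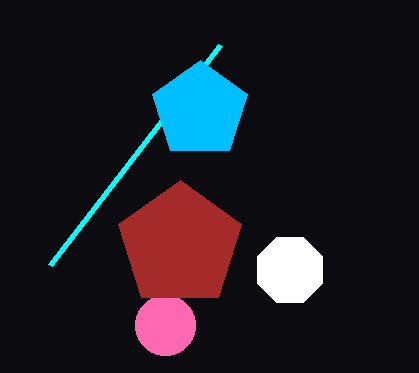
px1_1 = 220; py1_1 = 45; center_x_2 = 165; center_y_2 = 325; radius_2 = 30; center_x_3 = 290; center_y_3 = 270; radius_3 = 35; center_x_4 = 200; center_y_4 = 110; radius_4 = 50; center_x_5 = 180; center_y_5 = 245; radius_5 = 65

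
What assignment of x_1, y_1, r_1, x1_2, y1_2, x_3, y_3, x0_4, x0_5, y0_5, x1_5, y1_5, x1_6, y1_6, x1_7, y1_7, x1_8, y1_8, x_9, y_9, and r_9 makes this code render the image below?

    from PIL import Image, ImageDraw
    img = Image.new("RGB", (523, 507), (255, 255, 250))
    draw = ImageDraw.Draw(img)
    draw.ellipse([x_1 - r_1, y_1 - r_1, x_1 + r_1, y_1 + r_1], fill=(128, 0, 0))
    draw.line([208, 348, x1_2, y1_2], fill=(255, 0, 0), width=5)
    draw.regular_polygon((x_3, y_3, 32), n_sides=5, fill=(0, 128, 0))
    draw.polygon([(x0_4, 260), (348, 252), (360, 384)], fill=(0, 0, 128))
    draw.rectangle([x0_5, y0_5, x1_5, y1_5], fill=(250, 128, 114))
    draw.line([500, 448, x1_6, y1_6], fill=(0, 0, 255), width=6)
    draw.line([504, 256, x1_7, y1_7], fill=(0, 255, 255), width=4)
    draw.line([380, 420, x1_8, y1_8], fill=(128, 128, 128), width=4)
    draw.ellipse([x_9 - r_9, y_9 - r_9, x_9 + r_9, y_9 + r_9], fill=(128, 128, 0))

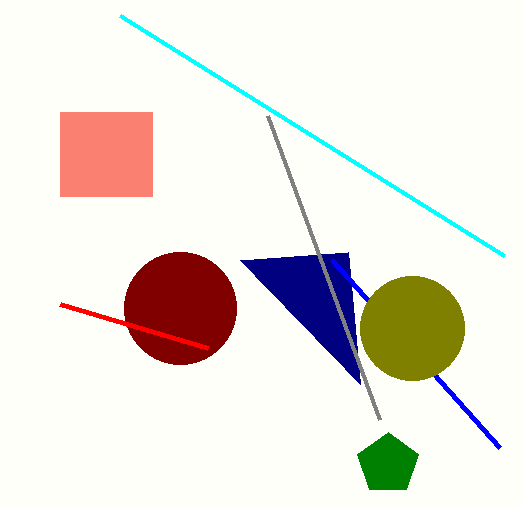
x_1 = 180, y_1 = 308, r_1 = 56, x1_2 = 60, y1_2 = 304, x_3 = 388, y_3 = 464, x0_4 = 240, x0_5 = 60, y0_5 = 112, x1_5 = 152, y1_5 = 196, x1_6 = 332, y1_6 = 260, x1_7 = 120, y1_7 = 16, x1_8 = 268, y1_8 = 116, x_9 = 412, y_9 = 328, r_9 = 52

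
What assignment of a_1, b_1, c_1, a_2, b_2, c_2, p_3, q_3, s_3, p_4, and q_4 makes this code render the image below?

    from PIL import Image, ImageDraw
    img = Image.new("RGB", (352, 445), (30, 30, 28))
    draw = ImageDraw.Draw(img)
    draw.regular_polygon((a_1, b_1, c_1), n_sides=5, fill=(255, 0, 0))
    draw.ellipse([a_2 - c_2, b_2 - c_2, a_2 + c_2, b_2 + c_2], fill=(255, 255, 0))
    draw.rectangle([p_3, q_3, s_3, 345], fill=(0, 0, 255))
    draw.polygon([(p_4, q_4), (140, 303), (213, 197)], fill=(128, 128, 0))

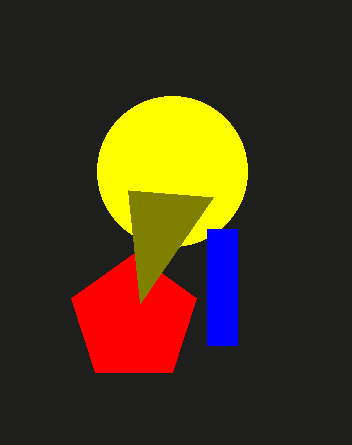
a_1 = 134; b_1 = 319; c_1 = 66; a_2 = 172; b_2 = 171; c_2 = 75; p_3 = 207; q_3 = 229; s_3 = 237; p_4 = 128; q_4 = 190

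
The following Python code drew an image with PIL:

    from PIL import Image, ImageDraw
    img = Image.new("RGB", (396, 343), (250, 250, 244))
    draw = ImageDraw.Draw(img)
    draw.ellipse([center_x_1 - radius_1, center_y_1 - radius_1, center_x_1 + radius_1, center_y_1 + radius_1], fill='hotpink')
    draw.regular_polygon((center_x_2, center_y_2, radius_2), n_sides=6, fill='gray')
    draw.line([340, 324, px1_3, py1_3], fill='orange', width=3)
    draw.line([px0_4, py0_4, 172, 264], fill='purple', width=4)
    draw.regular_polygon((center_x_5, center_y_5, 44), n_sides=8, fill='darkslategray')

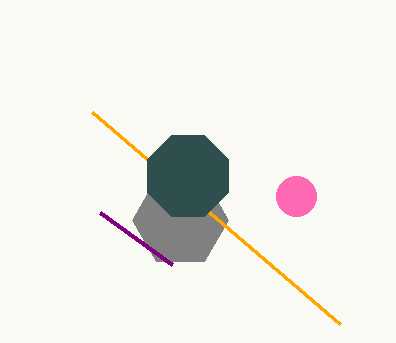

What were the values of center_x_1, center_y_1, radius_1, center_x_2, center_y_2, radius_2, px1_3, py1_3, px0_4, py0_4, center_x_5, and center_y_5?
center_x_1 = 296
center_y_1 = 196
radius_1 = 20
center_x_2 = 180
center_y_2 = 220
radius_2 = 48
px1_3 = 92
py1_3 = 112
px0_4 = 100
py0_4 = 212
center_x_5 = 188
center_y_5 = 176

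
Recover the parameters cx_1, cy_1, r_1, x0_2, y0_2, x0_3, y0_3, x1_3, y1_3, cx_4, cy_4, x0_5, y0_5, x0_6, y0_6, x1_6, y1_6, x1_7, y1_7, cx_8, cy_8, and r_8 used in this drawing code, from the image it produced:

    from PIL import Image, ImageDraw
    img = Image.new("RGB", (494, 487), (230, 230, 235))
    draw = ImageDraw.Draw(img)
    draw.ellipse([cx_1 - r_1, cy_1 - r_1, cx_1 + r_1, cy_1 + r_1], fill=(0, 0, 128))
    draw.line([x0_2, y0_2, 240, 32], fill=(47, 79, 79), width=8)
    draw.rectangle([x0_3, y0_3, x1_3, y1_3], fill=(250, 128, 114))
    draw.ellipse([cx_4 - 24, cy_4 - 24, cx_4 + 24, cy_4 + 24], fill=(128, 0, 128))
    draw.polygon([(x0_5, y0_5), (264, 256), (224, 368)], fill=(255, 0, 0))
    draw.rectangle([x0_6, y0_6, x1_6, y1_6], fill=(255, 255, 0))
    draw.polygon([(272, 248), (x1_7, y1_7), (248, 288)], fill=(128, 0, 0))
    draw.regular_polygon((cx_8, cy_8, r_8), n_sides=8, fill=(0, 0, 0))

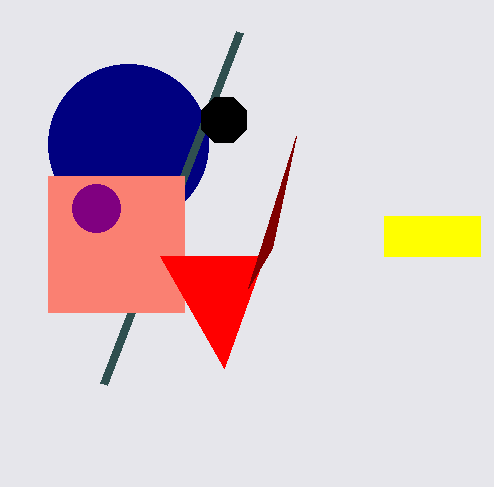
cx_1 = 128, cy_1 = 144, r_1 = 80, x0_2 = 104, y0_2 = 384, x0_3 = 48, y0_3 = 176, x1_3 = 184, y1_3 = 312, cx_4 = 96, cy_4 = 208, x0_5 = 160, y0_5 = 256, x0_6 = 384, y0_6 = 216, x1_6 = 480, y1_6 = 256, x1_7 = 296, y1_7 = 136, cx_8 = 224, cy_8 = 120, r_8 = 24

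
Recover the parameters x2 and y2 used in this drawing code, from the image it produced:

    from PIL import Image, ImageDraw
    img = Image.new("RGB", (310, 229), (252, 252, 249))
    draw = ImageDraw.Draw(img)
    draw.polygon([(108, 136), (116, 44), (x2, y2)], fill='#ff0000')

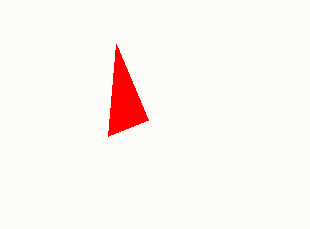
x2 = 148; y2 = 120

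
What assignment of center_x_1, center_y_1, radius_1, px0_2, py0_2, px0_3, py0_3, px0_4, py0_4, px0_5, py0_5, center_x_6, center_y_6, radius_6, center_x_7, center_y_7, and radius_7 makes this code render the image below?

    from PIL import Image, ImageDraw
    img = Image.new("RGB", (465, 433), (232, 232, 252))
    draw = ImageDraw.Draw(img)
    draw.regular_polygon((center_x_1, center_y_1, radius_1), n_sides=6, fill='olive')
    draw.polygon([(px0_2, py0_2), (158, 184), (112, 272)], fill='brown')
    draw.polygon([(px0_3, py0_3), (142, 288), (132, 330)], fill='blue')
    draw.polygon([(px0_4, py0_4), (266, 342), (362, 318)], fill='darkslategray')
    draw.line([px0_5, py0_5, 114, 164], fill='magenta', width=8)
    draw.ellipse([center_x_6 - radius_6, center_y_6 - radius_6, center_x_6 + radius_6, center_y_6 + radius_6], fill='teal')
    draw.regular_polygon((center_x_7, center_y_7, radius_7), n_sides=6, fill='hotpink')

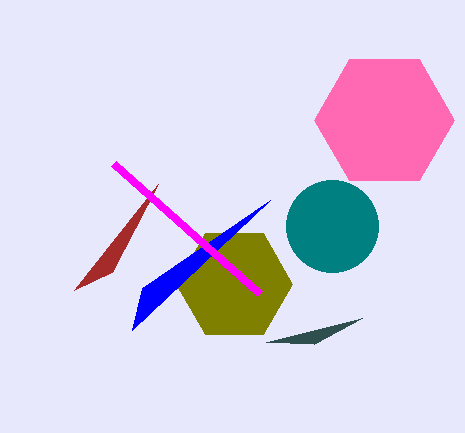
center_x_1 = 234; center_y_1 = 284; radius_1 = 58; px0_2 = 74; py0_2 = 290; px0_3 = 270; py0_3 = 200; px0_4 = 314; py0_4 = 344; px0_5 = 260; py0_5 = 294; center_x_6 = 332; center_y_6 = 226; radius_6 = 46; center_x_7 = 384; center_y_7 = 120; radius_7 = 70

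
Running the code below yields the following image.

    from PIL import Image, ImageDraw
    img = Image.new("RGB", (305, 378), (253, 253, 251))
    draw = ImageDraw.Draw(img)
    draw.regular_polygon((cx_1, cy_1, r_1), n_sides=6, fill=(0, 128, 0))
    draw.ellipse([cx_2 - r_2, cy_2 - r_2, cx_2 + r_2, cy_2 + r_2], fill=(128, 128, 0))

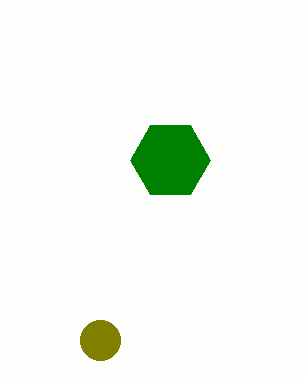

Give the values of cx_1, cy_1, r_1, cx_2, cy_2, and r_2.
cx_1 = 170
cy_1 = 160
r_1 = 40
cx_2 = 100
cy_2 = 340
r_2 = 20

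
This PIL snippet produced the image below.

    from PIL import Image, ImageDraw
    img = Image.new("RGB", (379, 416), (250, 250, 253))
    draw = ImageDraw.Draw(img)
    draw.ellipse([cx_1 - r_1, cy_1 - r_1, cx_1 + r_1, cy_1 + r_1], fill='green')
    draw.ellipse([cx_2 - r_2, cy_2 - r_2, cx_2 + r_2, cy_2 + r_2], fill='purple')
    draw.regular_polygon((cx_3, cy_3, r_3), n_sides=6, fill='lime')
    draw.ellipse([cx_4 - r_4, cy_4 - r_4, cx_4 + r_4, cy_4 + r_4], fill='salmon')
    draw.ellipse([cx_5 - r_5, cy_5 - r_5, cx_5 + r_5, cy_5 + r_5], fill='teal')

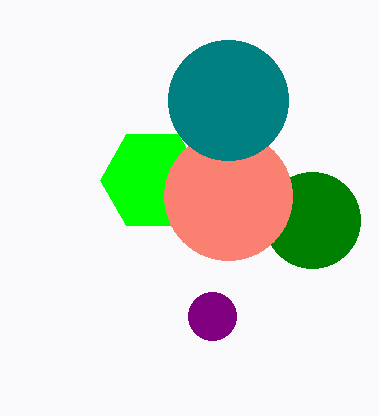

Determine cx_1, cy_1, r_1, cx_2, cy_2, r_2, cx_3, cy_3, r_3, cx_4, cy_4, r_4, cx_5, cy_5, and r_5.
cx_1 = 312, cy_1 = 220, r_1 = 48, cx_2 = 212, cy_2 = 316, r_2 = 24, cx_3 = 152, cy_3 = 180, r_3 = 52, cx_4 = 228, cy_4 = 196, r_4 = 64, cx_5 = 228, cy_5 = 100, r_5 = 60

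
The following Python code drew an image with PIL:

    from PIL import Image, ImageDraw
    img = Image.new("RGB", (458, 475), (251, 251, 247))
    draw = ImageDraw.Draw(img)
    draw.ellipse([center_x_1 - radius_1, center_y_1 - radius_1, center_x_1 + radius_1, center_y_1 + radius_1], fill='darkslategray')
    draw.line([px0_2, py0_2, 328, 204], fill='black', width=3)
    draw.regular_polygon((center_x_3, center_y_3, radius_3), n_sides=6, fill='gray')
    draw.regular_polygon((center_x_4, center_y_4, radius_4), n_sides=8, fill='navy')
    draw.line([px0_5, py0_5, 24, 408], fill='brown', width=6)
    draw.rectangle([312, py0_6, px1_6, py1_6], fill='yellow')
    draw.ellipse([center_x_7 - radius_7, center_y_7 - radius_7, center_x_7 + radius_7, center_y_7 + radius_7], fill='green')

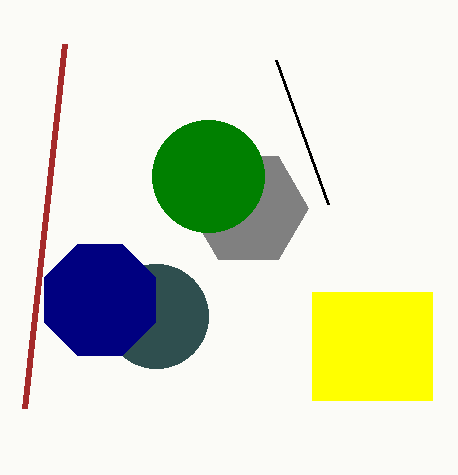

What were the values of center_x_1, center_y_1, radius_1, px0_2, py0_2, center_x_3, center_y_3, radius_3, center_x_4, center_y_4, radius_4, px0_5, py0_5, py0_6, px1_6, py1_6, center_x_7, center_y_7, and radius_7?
center_x_1 = 156; center_y_1 = 316; radius_1 = 52; px0_2 = 276; py0_2 = 60; center_x_3 = 248; center_y_3 = 208; radius_3 = 60; center_x_4 = 100; center_y_4 = 300; radius_4 = 60; px0_5 = 64; py0_5 = 44; py0_6 = 292; px1_6 = 432; py1_6 = 400; center_x_7 = 208; center_y_7 = 176; radius_7 = 56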